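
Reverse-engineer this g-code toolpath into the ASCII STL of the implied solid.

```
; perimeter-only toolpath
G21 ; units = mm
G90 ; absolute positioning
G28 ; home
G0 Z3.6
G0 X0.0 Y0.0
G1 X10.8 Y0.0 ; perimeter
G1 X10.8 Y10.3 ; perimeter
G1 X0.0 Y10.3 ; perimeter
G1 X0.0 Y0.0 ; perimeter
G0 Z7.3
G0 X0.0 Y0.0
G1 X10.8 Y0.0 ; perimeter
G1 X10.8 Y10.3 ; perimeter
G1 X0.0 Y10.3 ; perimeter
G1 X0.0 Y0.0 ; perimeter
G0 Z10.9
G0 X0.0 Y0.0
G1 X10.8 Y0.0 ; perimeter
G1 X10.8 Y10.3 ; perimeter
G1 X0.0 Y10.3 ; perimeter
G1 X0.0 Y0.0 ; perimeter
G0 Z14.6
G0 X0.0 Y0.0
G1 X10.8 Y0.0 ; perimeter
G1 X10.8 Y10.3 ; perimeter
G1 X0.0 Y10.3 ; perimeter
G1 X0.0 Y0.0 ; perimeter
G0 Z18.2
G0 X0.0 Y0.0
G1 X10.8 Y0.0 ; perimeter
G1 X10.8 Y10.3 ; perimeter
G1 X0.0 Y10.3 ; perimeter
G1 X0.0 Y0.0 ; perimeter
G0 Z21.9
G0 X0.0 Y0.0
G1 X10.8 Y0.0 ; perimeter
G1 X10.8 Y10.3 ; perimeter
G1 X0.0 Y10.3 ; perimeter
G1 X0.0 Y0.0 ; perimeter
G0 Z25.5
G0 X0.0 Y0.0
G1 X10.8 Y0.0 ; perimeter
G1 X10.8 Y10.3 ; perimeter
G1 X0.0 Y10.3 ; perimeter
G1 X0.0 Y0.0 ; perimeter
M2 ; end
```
solid part
  facet normal 0.0000 0.0000 -1.0000
    outer loop
      vertex 10.8 10.3 0.0
      vertex 10.8 0.0 0.0
      vertex 0.0 0.0 0.0
    endloop
  endfacet
  facet normal 0.0000 0.0000 -1.0000
    outer loop
      vertex 0.0 10.3 0.0
      vertex 10.8 10.3 0.0
      vertex 0.0 0.0 0.0
    endloop
  endfacet
  facet normal 0.0000 0.0000 1.0000
    outer loop
      vertex 0.0 0.0 25.5
      vertex 10.8 0.0 25.5
      vertex 10.8 10.3 25.5
    endloop
  endfacet
  facet normal 0.0000 0.0000 1.0000
    outer loop
      vertex 0.0 0.0 25.5
      vertex 10.8 10.3 25.5
      vertex 0.0 10.3 25.5
    endloop
  endfacet
  facet normal 0.0000 -1.0000 0.0000
    outer loop
      vertex 0.0 0.0 0.0
      vertex 10.8 0.0 0.0
      vertex 10.8 0.0 25.5
    endloop
  endfacet
  facet normal 0.0000 -1.0000 0.0000
    outer loop
      vertex 0.0 0.0 0.0
      vertex 10.8 0.0 25.5
      vertex 0.0 0.0 25.5
    endloop
  endfacet
  facet normal 0.0000 1.0000 0.0000
    outer loop
      vertex 10.8 10.3 25.5
      vertex 10.8 10.3 0.0
      vertex 0.0 10.3 0.0
    endloop
  endfacet
  facet normal 0.0000 1.0000 0.0000
    outer loop
      vertex 0.0 10.3 25.5
      vertex 10.8 10.3 25.5
      vertex 0.0 10.3 0.0
    endloop
  endfacet
  facet normal -1.0000 0.0000 0.0000
    outer loop
      vertex 0.0 10.3 25.5
      vertex 0.0 10.3 0.0
      vertex 0.0 0.0 0.0
    endloop
  endfacet
  facet normal -1.0000 0.0000 0.0000
    outer loop
      vertex 0.0 0.0 25.5
      vertex 0.0 10.3 25.5
      vertex 0.0 0.0 0.0
    endloop
  endfacet
  facet normal 1.0000 0.0000 0.0000
    outer loop
      vertex 10.8 0.0 0.0
      vertex 10.8 10.3 0.0
      vertex 10.8 10.3 25.5
    endloop
  endfacet
  facet normal 1.0000 0.0000 0.0000
    outer loop
      vertex 10.8 0.0 0.0
      vertex 10.8 10.3 25.5
      vertex 10.8 0.0 25.5
    endloop
  endfacet
endsolid part

The G0 Z moves step by Δz≈3.6 mm. Every layer's G1 loop is the same polygon, so the solid is a straight extrusion of it from z=0 to z≈25.5. Closing with flat bottom and top caps and triangulating gives 12 facets — a rectangular box, roughly 10.8 × 10.3 mm footprint and 25.5 mm tall.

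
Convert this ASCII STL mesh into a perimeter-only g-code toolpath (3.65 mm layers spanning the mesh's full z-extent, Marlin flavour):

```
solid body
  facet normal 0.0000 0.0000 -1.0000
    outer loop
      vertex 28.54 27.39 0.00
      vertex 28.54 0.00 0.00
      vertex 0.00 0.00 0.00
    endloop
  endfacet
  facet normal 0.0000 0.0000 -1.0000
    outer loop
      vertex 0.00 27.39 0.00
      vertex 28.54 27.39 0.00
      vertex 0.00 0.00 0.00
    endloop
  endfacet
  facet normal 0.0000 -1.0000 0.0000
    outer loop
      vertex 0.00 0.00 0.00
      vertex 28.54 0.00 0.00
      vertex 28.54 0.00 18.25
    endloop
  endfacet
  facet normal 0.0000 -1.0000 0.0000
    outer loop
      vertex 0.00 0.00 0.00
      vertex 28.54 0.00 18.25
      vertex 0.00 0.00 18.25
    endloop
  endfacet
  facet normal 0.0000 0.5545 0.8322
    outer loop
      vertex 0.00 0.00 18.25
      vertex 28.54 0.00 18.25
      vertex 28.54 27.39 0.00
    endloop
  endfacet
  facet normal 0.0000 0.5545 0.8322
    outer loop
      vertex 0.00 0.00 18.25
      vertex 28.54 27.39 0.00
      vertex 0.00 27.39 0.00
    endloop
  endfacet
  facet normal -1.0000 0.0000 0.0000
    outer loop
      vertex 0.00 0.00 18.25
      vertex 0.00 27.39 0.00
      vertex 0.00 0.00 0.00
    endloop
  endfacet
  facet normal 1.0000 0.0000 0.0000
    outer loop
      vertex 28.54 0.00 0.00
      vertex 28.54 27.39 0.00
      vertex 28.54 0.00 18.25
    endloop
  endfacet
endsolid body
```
; perimeter-only toolpath
G21 ; units = mm
G90 ; absolute positioning
G28 ; home
; layer 1
G0 Z3.65
G0 X0.00 Y0.00
G1 X28.54 Y0.00
G1 X28.54 Y21.91
G1 X0.00 Y21.91
G1 X0.00 Y0.00
; layer 2
G0 Z7.30
G0 X0.00 Y0.00
G1 X28.54 Y0.00
G1 X28.54 Y16.43
G1 X0.00 Y16.43
G1 X0.00 Y0.00
; layer 3
G0 Z10.95
G0 X0.00 Y0.00
G1 X28.54 Y0.00
G1 X28.54 Y10.96
G1 X0.00 Y10.96
G1 X0.00 Y0.00
; layer 4
G0 Z14.60
G0 X0.00 Y0.00
G1 X28.54 Y0.00
G1 X28.54 Y5.48
G1 X0.00 Y5.48
G1 X0.00 Y0.00
M2 ; end

The solid is a wedge (ramp): 28.5 × 27.4 mm base, rising to 18.2 mm along the y=0 edge and sloping linearly to z=0 at y=27.4. Slicing at Δz = 3.65 mm — 5 equal slices spanning the solid's height, so layer i sits at z = i·h/5 — gives 4 non-empty perimeters. Each is a 4-segment closed polygon; G0 lifts to the layer z and rapids to the start vertex, then G1 traces the edges. The cross-section shrinks linearly with z (the slice at the apex is degenerate and omitted).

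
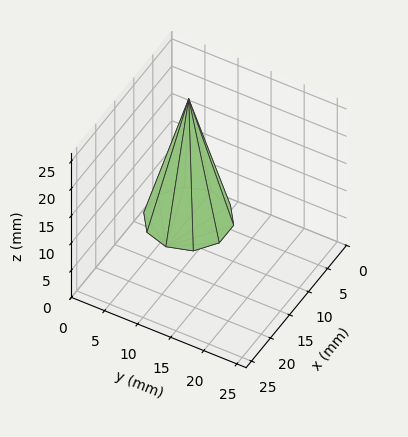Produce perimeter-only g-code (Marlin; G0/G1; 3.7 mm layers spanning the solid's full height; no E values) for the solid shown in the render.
Reading the render: the shape is a regular 10-sided pyramid, base circumscribed radius ≈ 6 mm, apex at z ≈ 22 mm (dimensions read to the nearest mm from the axis ticks). For the g-code, the solid's height is divided into equal slices at the stated Δz and each level perimeter traced with G1 moves after a G0 lift.

; perimeter-only toolpath
G21 ; units = mm
G90 ; absolute positioning
G28 ; home
; layer 1
G0 Z3.7
G0 X11.0 Y6.0
G1 X10.1 Y8.9
G1 X7.6 Y10.8
G1 X4.4 Y10.8
G1 X1.9 Y8.9
G1 X1.0 Y6.0
G1 X1.9 Y3.1
G1 X4.4 Y1.2
G1 X7.6 Y1.2
G1 X10.1 Y3.1
G1 X11.0 Y6.0
; layer 2
G0 Z7.3
G0 X10.0 Y6.0
G1 X9.3 Y8.3
G1 X7.3 Y9.8
G1 X4.7 Y9.8
G1 X2.7 Y8.3
G1 X2.0 Y6.0
G1 X2.7 Y3.7
G1 X4.7 Y2.2
G1 X7.3 Y2.2
G1 X9.3 Y3.7
G1 X10.0 Y6.0
; layer 3
G0 Z11.0
G0 X9.0 Y6.0
G1 X8.4 Y7.8
G1 X7.0 Y8.8
G1 X5.0 Y8.8
G1 X3.5 Y7.8
G1 X3.0 Y6.0
G1 X3.5 Y4.2
G1 X5.0 Y3.1
G1 X7.0 Y3.1
G1 X8.4 Y4.2
G1 X9.0 Y6.0
; layer 4
G0 Z14.7
G0 X8.0 Y6.0
G1 X7.6 Y7.2
G1 X6.6 Y7.9
G1 X5.4 Y7.9
G1 X4.4 Y7.2
G1 X4.0 Y6.0
G1 X4.4 Y4.8
G1 X5.4 Y4.1
G1 X6.6 Y4.1
G1 X7.6 Y4.8
G1 X8.0 Y6.0
; layer 5
G0 Z18.3
G0 X7.0 Y6.0
G1 X6.8 Y6.6
G1 X6.3 Y7.0
G1 X5.7 Y7.0
G1 X5.2 Y6.6
G1 X5.0 Y6.0
G1 X5.2 Y5.4
G1 X5.7 Y5.0
G1 X6.3 Y5.0
G1 X6.8 Y5.4
G1 X7.0 Y6.0
M2 ; end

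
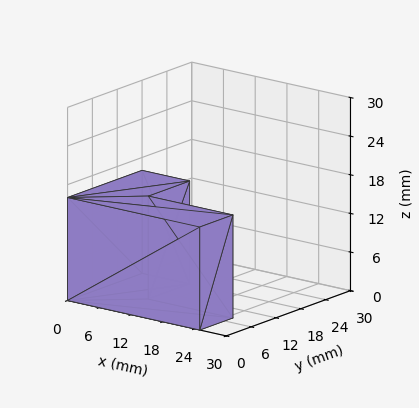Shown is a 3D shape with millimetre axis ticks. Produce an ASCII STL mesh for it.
Reading the render: the shape is an L-shaped prism: outer 25 × 18 mm, arm thicknesses ≈ 8 mm (horizontal) and 9 mm (vertical), extruded 16 mm in z (dimensions read to the nearest mm from the axis ticks). For the STL, each face is triangulated and given an outward normal.

solid part
  facet normal 0.0000 0.0000 -1.0000
    outer loop
      vertex 25.00 8.00 0.00
      vertex 25.00 0.00 0.00
      vertex 0.00 0.00 0.00
    endloop
  endfacet
  facet normal 0.0000 0.0000 -1.0000
    outer loop
      vertex 9.00 8.00 0.00
      vertex 25.00 8.00 0.00
      vertex 0.00 0.00 0.00
    endloop
  endfacet
  facet normal 0.0000 0.0000 -1.0000
    outer loop
      vertex 9.00 18.00 0.00
      vertex 9.00 8.00 0.00
      vertex 0.00 0.00 0.00
    endloop
  endfacet
  facet normal 0.0000 0.0000 -1.0000
    outer loop
      vertex 0.00 18.00 0.00
      vertex 9.00 18.00 0.00
      vertex 0.00 0.00 0.00
    endloop
  endfacet
  facet normal 0.0000 0.0000 1.0000
    outer loop
      vertex 0.00 0.00 16.00
      vertex 25.00 0.00 16.00
      vertex 25.00 8.00 16.00
    endloop
  endfacet
  facet normal 0.0000 0.0000 1.0000
    outer loop
      vertex 0.00 0.00 16.00
      vertex 25.00 8.00 16.00
      vertex 9.00 8.00 16.00
    endloop
  endfacet
  facet normal 0.0000 0.0000 1.0000
    outer loop
      vertex 0.00 0.00 16.00
      vertex 9.00 8.00 16.00
      vertex 9.00 18.00 16.00
    endloop
  endfacet
  facet normal 0.0000 0.0000 1.0000
    outer loop
      vertex 0.00 0.00 16.00
      vertex 9.00 18.00 16.00
      vertex 0.00 18.00 16.00
    endloop
  endfacet
  facet normal 0.0000 -1.0000 0.0000
    outer loop
      vertex 0.00 0.00 0.00
      vertex 25.00 0.00 0.00
      vertex 25.00 0.00 16.00
    endloop
  endfacet
  facet normal 0.0000 -1.0000 0.0000
    outer loop
      vertex 0.00 0.00 0.00
      vertex 25.00 0.00 16.00
      vertex 0.00 0.00 16.00
    endloop
  endfacet
  facet normal 1.0000 0.0000 0.0000
    outer loop
      vertex 25.00 0.00 0.00
      vertex 25.00 8.00 0.00
      vertex 25.00 8.00 16.00
    endloop
  endfacet
  facet normal 1.0000 0.0000 0.0000
    outer loop
      vertex 25.00 0.00 0.00
      vertex 25.00 8.00 16.00
      vertex 25.00 0.00 16.00
    endloop
  endfacet
  facet normal 0.0000 1.0000 0.0000
    outer loop
      vertex 25.00 8.00 0.00
      vertex 9.00 8.00 0.00
      vertex 9.00 8.00 16.00
    endloop
  endfacet
  facet normal 0.0000 1.0000 0.0000
    outer loop
      vertex 25.00 8.00 0.00
      vertex 9.00 8.00 16.00
      vertex 25.00 8.00 16.00
    endloop
  endfacet
  facet normal 1.0000 0.0000 0.0000
    outer loop
      vertex 9.00 8.00 0.00
      vertex 9.00 18.00 0.00
      vertex 9.00 18.00 16.00
    endloop
  endfacet
  facet normal 1.0000 0.0000 0.0000
    outer loop
      vertex 9.00 8.00 0.00
      vertex 9.00 18.00 16.00
      vertex 9.00 8.00 16.00
    endloop
  endfacet
  facet normal 0.0000 1.0000 0.0000
    outer loop
      vertex 9.00 18.00 0.00
      vertex 0.00 18.00 0.00
      vertex 0.00 18.00 16.00
    endloop
  endfacet
  facet normal 0.0000 1.0000 0.0000
    outer loop
      vertex 9.00 18.00 0.00
      vertex 0.00 18.00 16.00
      vertex 9.00 18.00 16.00
    endloop
  endfacet
  facet normal -1.0000 0.0000 0.0000
    outer loop
      vertex 0.00 18.00 0.00
      vertex 0.00 0.00 0.00
      vertex 0.00 0.00 16.00
    endloop
  endfacet
  facet normal -1.0000 0.0000 0.0000
    outer loop
      vertex 0.00 18.00 0.00
      vertex 0.00 0.00 16.00
      vertex 0.00 18.00 16.00
    endloop
  endfacet
endsolid part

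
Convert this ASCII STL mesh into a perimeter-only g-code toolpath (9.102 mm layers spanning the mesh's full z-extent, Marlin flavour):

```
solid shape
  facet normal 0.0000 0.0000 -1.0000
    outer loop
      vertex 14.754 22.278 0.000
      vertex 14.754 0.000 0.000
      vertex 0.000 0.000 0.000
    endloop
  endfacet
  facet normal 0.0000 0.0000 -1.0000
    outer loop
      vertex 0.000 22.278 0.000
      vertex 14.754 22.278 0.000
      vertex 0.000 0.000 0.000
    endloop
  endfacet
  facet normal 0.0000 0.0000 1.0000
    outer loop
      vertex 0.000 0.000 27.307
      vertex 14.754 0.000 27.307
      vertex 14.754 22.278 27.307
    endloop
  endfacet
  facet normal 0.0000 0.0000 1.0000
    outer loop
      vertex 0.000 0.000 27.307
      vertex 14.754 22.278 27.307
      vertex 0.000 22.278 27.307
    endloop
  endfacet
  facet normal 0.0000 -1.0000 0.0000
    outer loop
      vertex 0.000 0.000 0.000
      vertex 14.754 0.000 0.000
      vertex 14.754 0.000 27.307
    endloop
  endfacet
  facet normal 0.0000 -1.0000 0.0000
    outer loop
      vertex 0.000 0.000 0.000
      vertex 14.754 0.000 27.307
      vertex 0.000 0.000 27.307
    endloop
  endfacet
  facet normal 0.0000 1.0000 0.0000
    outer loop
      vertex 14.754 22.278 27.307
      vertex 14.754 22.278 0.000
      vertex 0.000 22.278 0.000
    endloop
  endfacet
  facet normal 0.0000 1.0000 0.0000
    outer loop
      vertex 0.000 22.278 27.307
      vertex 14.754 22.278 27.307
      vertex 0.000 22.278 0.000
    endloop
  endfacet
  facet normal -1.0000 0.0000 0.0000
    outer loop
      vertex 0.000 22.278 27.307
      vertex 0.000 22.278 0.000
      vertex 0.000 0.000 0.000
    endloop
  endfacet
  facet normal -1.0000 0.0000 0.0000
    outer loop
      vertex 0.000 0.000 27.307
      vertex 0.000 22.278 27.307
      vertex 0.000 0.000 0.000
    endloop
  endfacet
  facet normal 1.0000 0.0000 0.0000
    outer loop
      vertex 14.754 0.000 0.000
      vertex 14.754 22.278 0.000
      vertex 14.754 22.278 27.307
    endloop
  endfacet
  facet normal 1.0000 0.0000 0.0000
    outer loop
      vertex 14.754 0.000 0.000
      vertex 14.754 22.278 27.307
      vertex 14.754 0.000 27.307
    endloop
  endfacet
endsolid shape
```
; perimeter-only toolpath
G21 ; units = mm
G90 ; absolute positioning
G28 ; home
; layer 1
G0 Z9.102
G0 X0.000 Y0.000
G1 X14.754 Y0.000
G1 X14.754 Y22.278
G1 X0.000 Y22.278
G1 X0.000 Y0.000
; layer 2
G0 Z18.205
G0 X0.000 Y0.000
G1 X14.754 Y0.000
G1 X14.754 Y22.278
G1 X0.000 Y22.278
G1 X0.000 Y0.000
; layer 3
G0 Z27.307
G0 X0.000 Y0.000
G1 X14.754 Y0.000
G1 X14.754 Y22.278
G1 X0.000 Y22.278
G1 X0.000 Y0.000
M2 ; end

The solid is a rectangular box, roughly 14.8 × 22.3 mm footprint and 27.3 mm tall. Slicing at Δz = 9.102 mm — 3 equal slices spanning the solid's height, so layer i sits at z = i·h/3 — gives 3 non-empty perimeters. Each is a 4-segment closed polygon; G0 lifts to the layer z and rapids to the start vertex, then G1 traces the edges.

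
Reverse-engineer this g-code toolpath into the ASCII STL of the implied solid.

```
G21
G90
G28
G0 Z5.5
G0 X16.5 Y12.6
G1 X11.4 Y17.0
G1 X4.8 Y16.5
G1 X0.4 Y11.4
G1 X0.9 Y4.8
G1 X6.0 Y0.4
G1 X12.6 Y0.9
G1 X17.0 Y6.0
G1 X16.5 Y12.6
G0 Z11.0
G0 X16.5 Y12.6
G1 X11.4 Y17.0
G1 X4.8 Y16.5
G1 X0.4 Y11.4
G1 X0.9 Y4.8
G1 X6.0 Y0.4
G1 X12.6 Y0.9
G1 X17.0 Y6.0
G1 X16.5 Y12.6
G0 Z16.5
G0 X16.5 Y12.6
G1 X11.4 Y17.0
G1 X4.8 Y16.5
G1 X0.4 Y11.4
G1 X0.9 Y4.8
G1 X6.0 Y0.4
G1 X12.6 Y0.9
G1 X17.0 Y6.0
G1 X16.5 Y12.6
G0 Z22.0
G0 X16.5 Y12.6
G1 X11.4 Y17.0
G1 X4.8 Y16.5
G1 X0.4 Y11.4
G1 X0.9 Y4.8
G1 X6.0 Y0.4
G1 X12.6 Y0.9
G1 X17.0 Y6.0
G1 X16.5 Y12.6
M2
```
solid part
  facet normal 0.0000 0.0000 -1.0000
    outer loop
      vertex 4.8 16.5 0.0
      vertex 11.4 17.0 0.0
      vertex 16.5 12.6 0.0
    endloop
  endfacet
  facet normal 0.0000 0.0000 -1.0000
    outer loop
      vertex 0.4 11.4 0.0
      vertex 4.8 16.5 0.0
      vertex 16.5 12.6 0.0
    endloop
  endfacet
  facet normal 0.0000 0.0000 -1.0000
    outer loop
      vertex 0.9 4.8 0.0
      vertex 0.4 11.4 0.0
      vertex 16.5 12.6 0.0
    endloop
  endfacet
  facet normal 0.0000 0.0000 -1.0000
    outer loop
      vertex 6.0 0.4 0.0
      vertex 0.9 4.8 0.0
      vertex 16.5 12.6 0.0
    endloop
  endfacet
  facet normal 0.0000 0.0000 -1.0000
    outer loop
      vertex 12.6 0.9 0.0
      vertex 6.0 0.4 0.0
      vertex 16.5 12.6 0.0
    endloop
  endfacet
  facet normal 0.0000 0.0000 -1.0000
    outer loop
      vertex 17.0 6.0 0.0
      vertex 12.6 0.9 0.0
      vertex 16.5 12.6 0.0
    endloop
  endfacet
  facet normal 0.0000 0.0000 1.0000
    outer loop
      vertex 16.5 12.6 22.0
      vertex 11.4 17.0 22.0
      vertex 4.8 16.5 22.0
    endloop
  endfacet
  facet normal 0.0000 0.0000 1.0000
    outer loop
      vertex 16.5 12.6 22.0
      vertex 4.8 16.5 22.0
      vertex 0.4 11.4 22.0
    endloop
  endfacet
  facet normal 0.0000 0.0000 1.0000
    outer loop
      vertex 16.5 12.6 22.0
      vertex 0.4 11.4 22.0
      vertex 0.9 4.8 22.0
    endloop
  endfacet
  facet normal 0.0000 0.0000 1.0000
    outer loop
      vertex 16.5 12.6 22.0
      vertex 0.9 4.8 22.0
      vertex 6.0 0.4 22.0
    endloop
  endfacet
  facet normal 0.0000 0.0000 1.0000
    outer loop
      vertex 16.5 12.6 22.0
      vertex 6.0 0.4 22.0
      vertex 12.6 0.9 22.0
    endloop
  endfacet
  facet normal 0.0000 0.0000 1.0000
    outer loop
      vertex 16.5 12.6 22.0
      vertex 12.6 0.9 22.0
      vertex 17.0 6.0 22.0
    endloop
  endfacet
  facet normal 0.6532 0.7572 0.0000
    outer loop
      vertex 16.5 12.6 0.0
      vertex 11.4 17.0 0.0
      vertex 11.4 17.0 22.0
    endloop
  endfacet
  facet normal 0.6532 0.7572 0.0000
    outer loop
      vertex 16.5 12.6 0.0
      vertex 11.4 17.0 22.0
      vertex 16.5 12.6 22.0
    endloop
  endfacet
  facet normal -0.0755 0.9971 0.0000
    outer loop
      vertex 11.4 17.0 0.0
      vertex 4.8 16.5 0.0
      vertex 4.8 16.5 22.0
    endloop
  endfacet
  facet normal -0.0755 0.9971 0.0000
    outer loop
      vertex 11.4 17.0 0.0
      vertex 4.8 16.5 22.0
      vertex 11.4 17.0 22.0
    endloop
  endfacet
  facet normal -0.7572 0.6532 0.0000
    outer loop
      vertex 4.8 16.5 0.0
      vertex 0.4 11.4 0.0
      vertex 0.4 11.4 22.0
    endloop
  endfacet
  facet normal -0.7572 0.6532 0.0000
    outer loop
      vertex 4.8 16.5 0.0
      vertex 0.4 11.4 22.0
      vertex 4.8 16.5 22.0
    endloop
  endfacet
  facet normal -0.9971 -0.0755 0.0000
    outer loop
      vertex 0.4 11.4 0.0
      vertex 0.9 4.8 0.0
      vertex 0.9 4.8 22.0
    endloop
  endfacet
  facet normal -0.9971 -0.0755 0.0000
    outer loop
      vertex 0.4 11.4 0.0
      vertex 0.9 4.8 22.0
      vertex 0.4 11.4 22.0
    endloop
  endfacet
  facet normal -0.6532 -0.7572 0.0000
    outer loop
      vertex 0.9 4.8 0.0
      vertex 6.0 0.4 0.0
      vertex 6.0 0.4 22.0
    endloop
  endfacet
  facet normal -0.6532 -0.7572 0.0000
    outer loop
      vertex 0.9 4.8 0.0
      vertex 6.0 0.4 22.0
      vertex 0.9 4.8 22.0
    endloop
  endfacet
  facet normal 0.0755 -0.9971 0.0000
    outer loop
      vertex 6.0 0.4 0.0
      vertex 12.6 0.9 0.0
      vertex 12.6 0.9 22.0
    endloop
  endfacet
  facet normal 0.0755 -0.9971 0.0000
    outer loop
      vertex 6.0 0.4 0.0
      vertex 12.6 0.9 22.0
      vertex 6.0 0.4 22.0
    endloop
  endfacet
  facet normal 0.7572 -0.6532 0.0000
    outer loop
      vertex 12.6 0.9 0.0
      vertex 17.0 6.0 0.0
      vertex 17.0 6.0 22.0
    endloop
  endfacet
  facet normal 0.7572 -0.6532 0.0000
    outer loop
      vertex 12.6 0.9 0.0
      vertex 17.0 6.0 22.0
      vertex 12.6 0.9 22.0
    endloop
  endfacet
  facet normal 0.9971 0.0755 0.0000
    outer loop
      vertex 17.0 6.0 0.0
      vertex 16.5 12.6 0.0
      vertex 16.5 12.6 22.0
    endloop
  endfacet
  facet normal 0.9971 0.0755 0.0000
    outer loop
      vertex 17.0 6.0 0.0
      vertex 16.5 12.6 22.0
      vertex 17.0 6.0 22.0
    endloop
  endfacet
endsolid part

The G0 Z moves step by Δz≈5.5 mm. Every layer's G1 loop is the same polygon, so the solid is a straight extrusion of it from z=0 to z≈22. Closing with flat bottom and top caps and triangulating gives 28 facets — a regular 8-sided prism (a cylinder approximated with 8 flat sides), circumscribed radius ≈ 8.7 mm, height ≈ 22 mm.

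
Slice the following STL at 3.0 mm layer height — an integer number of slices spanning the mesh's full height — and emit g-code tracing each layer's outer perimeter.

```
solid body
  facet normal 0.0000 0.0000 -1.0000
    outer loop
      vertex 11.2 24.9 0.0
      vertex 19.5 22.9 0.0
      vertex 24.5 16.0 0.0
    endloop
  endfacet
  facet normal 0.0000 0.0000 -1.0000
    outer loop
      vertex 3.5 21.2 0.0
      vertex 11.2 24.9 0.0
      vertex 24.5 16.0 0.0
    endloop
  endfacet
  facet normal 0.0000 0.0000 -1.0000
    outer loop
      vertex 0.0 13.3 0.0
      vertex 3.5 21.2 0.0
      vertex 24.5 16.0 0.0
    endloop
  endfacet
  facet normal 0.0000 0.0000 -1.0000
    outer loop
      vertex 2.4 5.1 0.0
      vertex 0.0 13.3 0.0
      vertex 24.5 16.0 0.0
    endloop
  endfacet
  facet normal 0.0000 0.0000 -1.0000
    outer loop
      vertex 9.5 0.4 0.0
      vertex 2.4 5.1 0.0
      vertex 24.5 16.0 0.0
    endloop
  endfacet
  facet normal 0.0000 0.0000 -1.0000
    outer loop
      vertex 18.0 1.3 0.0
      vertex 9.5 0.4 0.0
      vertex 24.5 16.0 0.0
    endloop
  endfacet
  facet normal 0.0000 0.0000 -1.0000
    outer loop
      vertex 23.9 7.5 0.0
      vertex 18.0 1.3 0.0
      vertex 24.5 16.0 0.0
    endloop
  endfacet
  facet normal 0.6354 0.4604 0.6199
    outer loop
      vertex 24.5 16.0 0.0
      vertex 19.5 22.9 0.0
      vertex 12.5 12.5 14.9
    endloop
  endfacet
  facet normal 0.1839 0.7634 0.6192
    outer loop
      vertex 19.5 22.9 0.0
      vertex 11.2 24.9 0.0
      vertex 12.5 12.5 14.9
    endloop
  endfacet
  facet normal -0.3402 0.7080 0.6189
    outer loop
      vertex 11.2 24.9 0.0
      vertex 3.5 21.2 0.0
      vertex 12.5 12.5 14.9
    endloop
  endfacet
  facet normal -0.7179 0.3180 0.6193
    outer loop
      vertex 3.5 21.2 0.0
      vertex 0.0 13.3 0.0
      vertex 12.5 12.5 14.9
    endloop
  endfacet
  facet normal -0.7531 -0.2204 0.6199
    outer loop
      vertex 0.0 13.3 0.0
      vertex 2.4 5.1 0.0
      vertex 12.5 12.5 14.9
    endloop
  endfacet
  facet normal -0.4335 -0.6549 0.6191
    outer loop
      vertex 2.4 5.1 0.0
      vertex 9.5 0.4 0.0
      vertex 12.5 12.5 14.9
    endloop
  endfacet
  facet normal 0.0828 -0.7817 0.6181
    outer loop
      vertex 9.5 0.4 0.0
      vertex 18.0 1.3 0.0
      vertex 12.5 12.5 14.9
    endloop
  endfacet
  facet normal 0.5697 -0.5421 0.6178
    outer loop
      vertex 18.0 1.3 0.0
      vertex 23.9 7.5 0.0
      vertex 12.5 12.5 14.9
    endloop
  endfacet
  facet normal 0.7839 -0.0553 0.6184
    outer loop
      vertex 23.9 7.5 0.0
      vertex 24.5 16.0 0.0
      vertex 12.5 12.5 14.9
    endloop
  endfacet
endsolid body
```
; perimeter-only toolpath
G21 ; units = mm
G90 ; absolute positioning
G28 ; home
; layer 1
G0 Z3.0
G0 X22.1 Y15.3
G1 X18.1 Y20.8
G1 X11.5 Y22.4
G1 X5.3 Y19.5
G1 X2.5 Y13.1
G1 X4.4 Y6.6
G1 X10.1 Y2.8
G1 X16.9 Y3.5
G1 X21.6 Y8.5
G1 X22.1 Y15.3
; layer 2
G0 Z6.0
G0 X19.7 Y14.6
G1 X16.7 Y18.7
G1 X11.7 Y19.9
G1 X7.1 Y17.7
G1 X5.0 Y13.0
G1 X6.4 Y8.1
G1 X10.7 Y5.2
G1 X15.8 Y5.8
G1 X19.3 Y9.5
G1 X19.7 Y14.6
; layer 3
G0 Z8.9
G0 X17.3 Y13.9
G1 X15.3 Y16.7
G1 X12.0 Y17.5
G1 X8.9 Y16.0
G1 X7.5 Y12.8
G1 X8.5 Y9.5
G1 X11.3 Y7.7
G1 X14.7 Y8.0
G1 X17.1 Y10.5
G1 X17.3 Y13.9
; layer 4
G0 Z11.9
G0 X14.9 Y13.2
G1 X13.9 Y14.6
G1 X12.2 Y15.0
G1 X10.7 Y14.2
G1 X10.0 Y12.7
G1 X10.5 Y11.0
G1 X11.9 Y10.1
G1 X13.6 Y10.3
G1 X14.8 Y11.5
G1 X14.9 Y13.2
M2 ; end

The solid is a regular 9-sided pyramid, base circumscribed radius ≈ 12.5 mm, apex at z ≈ 14.9 mm. Slicing at Δz = 3.0 mm — 5 equal slices spanning the solid's height, so layer i sits at z = i·h/5 — gives 4 non-empty perimeters. Each is a 9-segment closed polygon; G0 lifts to the layer z and rapids to the start vertex, then G1 traces the edges. The cross-section shrinks linearly with z (the slice at the apex is degenerate and omitted).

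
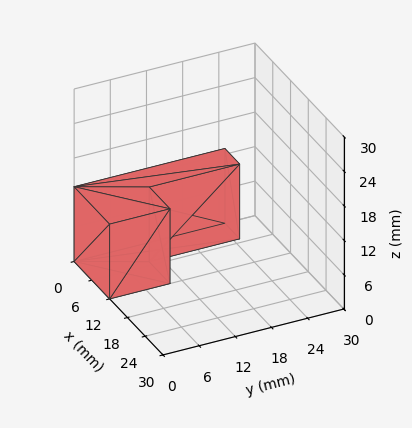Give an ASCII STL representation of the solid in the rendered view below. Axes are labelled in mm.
Reading the render: the shape is an L-shaped prism: outer 12 × 25 mm, arm thicknesses ≈ 10 mm (horizontal) and 5 mm (vertical), extruded 13 mm in z (dimensions read to the nearest mm from the axis ticks). For the STL, each face is triangulated and given an outward normal.

solid part
  facet normal 0.0000 0.0000 -1.0000
    outer loop
      vertex 12.00 10.00 0.00
      vertex 12.00 0.00 0.00
      vertex 0.00 0.00 0.00
    endloop
  endfacet
  facet normal 0.0000 0.0000 -1.0000
    outer loop
      vertex 5.00 10.00 0.00
      vertex 12.00 10.00 0.00
      vertex 0.00 0.00 0.00
    endloop
  endfacet
  facet normal 0.0000 0.0000 -1.0000
    outer loop
      vertex 5.00 25.00 0.00
      vertex 5.00 10.00 0.00
      vertex 0.00 0.00 0.00
    endloop
  endfacet
  facet normal 0.0000 0.0000 -1.0000
    outer loop
      vertex 0.00 25.00 0.00
      vertex 5.00 25.00 0.00
      vertex 0.00 0.00 0.00
    endloop
  endfacet
  facet normal 0.0000 0.0000 1.0000
    outer loop
      vertex 0.00 0.00 13.00
      vertex 12.00 0.00 13.00
      vertex 12.00 10.00 13.00
    endloop
  endfacet
  facet normal 0.0000 0.0000 1.0000
    outer loop
      vertex 0.00 0.00 13.00
      vertex 12.00 10.00 13.00
      vertex 5.00 10.00 13.00
    endloop
  endfacet
  facet normal 0.0000 0.0000 1.0000
    outer loop
      vertex 0.00 0.00 13.00
      vertex 5.00 10.00 13.00
      vertex 5.00 25.00 13.00
    endloop
  endfacet
  facet normal 0.0000 0.0000 1.0000
    outer loop
      vertex 0.00 0.00 13.00
      vertex 5.00 25.00 13.00
      vertex 0.00 25.00 13.00
    endloop
  endfacet
  facet normal 0.0000 -1.0000 0.0000
    outer loop
      vertex 0.00 0.00 0.00
      vertex 12.00 0.00 0.00
      vertex 12.00 0.00 13.00
    endloop
  endfacet
  facet normal 0.0000 -1.0000 0.0000
    outer loop
      vertex 0.00 0.00 0.00
      vertex 12.00 0.00 13.00
      vertex 0.00 0.00 13.00
    endloop
  endfacet
  facet normal 1.0000 0.0000 0.0000
    outer loop
      vertex 12.00 0.00 0.00
      vertex 12.00 10.00 0.00
      vertex 12.00 10.00 13.00
    endloop
  endfacet
  facet normal 1.0000 0.0000 0.0000
    outer loop
      vertex 12.00 0.00 0.00
      vertex 12.00 10.00 13.00
      vertex 12.00 0.00 13.00
    endloop
  endfacet
  facet normal 0.0000 1.0000 0.0000
    outer loop
      vertex 12.00 10.00 0.00
      vertex 5.00 10.00 0.00
      vertex 5.00 10.00 13.00
    endloop
  endfacet
  facet normal 0.0000 1.0000 0.0000
    outer loop
      vertex 12.00 10.00 0.00
      vertex 5.00 10.00 13.00
      vertex 12.00 10.00 13.00
    endloop
  endfacet
  facet normal 1.0000 0.0000 0.0000
    outer loop
      vertex 5.00 10.00 0.00
      vertex 5.00 25.00 0.00
      vertex 5.00 25.00 13.00
    endloop
  endfacet
  facet normal 1.0000 0.0000 0.0000
    outer loop
      vertex 5.00 10.00 0.00
      vertex 5.00 25.00 13.00
      vertex 5.00 10.00 13.00
    endloop
  endfacet
  facet normal 0.0000 1.0000 0.0000
    outer loop
      vertex 5.00 25.00 0.00
      vertex 0.00 25.00 0.00
      vertex 0.00 25.00 13.00
    endloop
  endfacet
  facet normal 0.0000 1.0000 0.0000
    outer loop
      vertex 5.00 25.00 0.00
      vertex 0.00 25.00 13.00
      vertex 5.00 25.00 13.00
    endloop
  endfacet
  facet normal -1.0000 0.0000 0.0000
    outer loop
      vertex 0.00 25.00 0.00
      vertex 0.00 0.00 0.00
      vertex 0.00 0.00 13.00
    endloop
  endfacet
  facet normal -1.0000 0.0000 0.0000
    outer loop
      vertex 0.00 25.00 0.00
      vertex 0.00 0.00 13.00
      vertex 0.00 25.00 13.00
    endloop
  endfacet
endsolid part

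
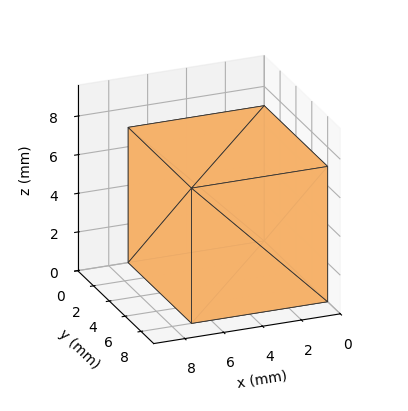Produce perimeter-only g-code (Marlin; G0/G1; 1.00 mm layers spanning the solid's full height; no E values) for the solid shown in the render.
Reading the render: the shape is a rectangular box, roughly 7 × 8 mm footprint and 7 mm tall (dimensions read to the nearest mm from the axis ticks). For the g-code, the solid's height is divided into equal slices at the stated Δz and each level perimeter traced with G1 moves after a G0 lift.

; perimeter-only toolpath
G21 ; units = mm
G90 ; absolute positioning
G28 ; home
; layer 1
G0 Z1.00
G0 X0.00 Y0.00
G1 X7.00 Y0.00
G1 X7.00 Y8.00
G1 X0.00 Y8.00
G1 X0.00 Y0.00
; layer 2
G0 Z2.00
G0 X0.00 Y0.00
G1 X7.00 Y0.00
G1 X7.00 Y8.00
G1 X0.00 Y8.00
G1 X0.00 Y0.00
; layer 3
G0 Z3.00
G0 X0.00 Y0.00
G1 X7.00 Y0.00
G1 X7.00 Y8.00
G1 X0.00 Y8.00
G1 X0.00 Y0.00
; layer 4
G0 Z4.00
G0 X0.00 Y0.00
G1 X7.00 Y0.00
G1 X7.00 Y8.00
G1 X0.00 Y8.00
G1 X0.00 Y0.00
; layer 5
G0 Z5.00
G0 X0.00 Y0.00
G1 X7.00 Y0.00
G1 X7.00 Y8.00
G1 X0.00 Y8.00
G1 X0.00 Y0.00
; layer 6
G0 Z6.00
G0 X0.00 Y0.00
G1 X7.00 Y0.00
G1 X7.00 Y8.00
G1 X0.00 Y8.00
G1 X0.00 Y0.00
; layer 7
G0 Z7.00
G0 X0.00 Y0.00
G1 X7.00 Y0.00
G1 X7.00 Y8.00
G1 X0.00 Y8.00
G1 X0.00 Y0.00
M2 ; end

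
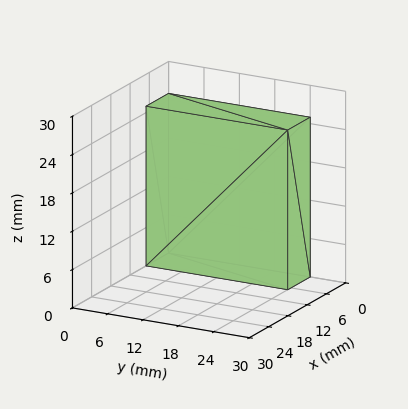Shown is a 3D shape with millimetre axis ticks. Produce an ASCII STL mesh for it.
Reading the render: the shape is a rectangular box, roughly 7 × 24 mm footprint and 25 mm tall (dimensions read to the nearest mm from the axis ticks). For the STL, each face is triangulated and given an outward normal.

solid part
  facet normal 0.0000 0.0000 -1.0000
    outer loop
      vertex 7.000 24.000 0.000
      vertex 7.000 0.000 0.000
      vertex 0.000 0.000 0.000
    endloop
  endfacet
  facet normal 0.0000 0.0000 -1.0000
    outer loop
      vertex 0.000 24.000 0.000
      vertex 7.000 24.000 0.000
      vertex 0.000 0.000 0.000
    endloop
  endfacet
  facet normal 0.0000 0.0000 1.0000
    outer loop
      vertex 0.000 0.000 25.000
      vertex 7.000 0.000 25.000
      vertex 7.000 24.000 25.000
    endloop
  endfacet
  facet normal 0.0000 0.0000 1.0000
    outer loop
      vertex 0.000 0.000 25.000
      vertex 7.000 24.000 25.000
      vertex 0.000 24.000 25.000
    endloop
  endfacet
  facet normal 0.0000 -1.0000 0.0000
    outer loop
      vertex 0.000 0.000 0.000
      vertex 7.000 0.000 0.000
      vertex 7.000 0.000 25.000
    endloop
  endfacet
  facet normal 0.0000 -1.0000 0.0000
    outer loop
      vertex 0.000 0.000 0.000
      vertex 7.000 0.000 25.000
      vertex 0.000 0.000 25.000
    endloop
  endfacet
  facet normal 0.0000 1.0000 0.0000
    outer loop
      vertex 7.000 24.000 25.000
      vertex 7.000 24.000 0.000
      vertex 0.000 24.000 0.000
    endloop
  endfacet
  facet normal 0.0000 1.0000 0.0000
    outer loop
      vertex 0.000 24.000 25.000
      vertex 7.000 24.000 25.000
      vertex 0.000 24.000 0.000
    endloop
  endfacet
  facet normal -1.0000 0.0000 0.0000
    outer loop
      vertex 0.000 24.000 25.000
      vertex 0.000 24.000 0.000
      vertex 0.000 0.000 0.000
    endloop
  endfacet
  facet normal -1.0000 0.0000 0.0000
    outer loop
      vertex 0.000 0.000 25.000
      vertex 0.000 24.000 25.000
      vertex 0.000 0.000 0.000
    endloop
  endfacet
  facet normal 1.0000 0.0000 0.0000
    outer loop
      vertex 7.000 0.000 0.000
      vertex 7.000 24.000 0.000
      vertex 7.000 24.000 25.000
    endloop
  endfacet
  facet normal 1.0000 0.0000 0.0000
    outer loop
      vertex 7.000 0.000 0.000
      vertex 7.000 24.000 25.000
      vertex 7.000 0.000 25.000
    endloop
  endfacet
endsolid part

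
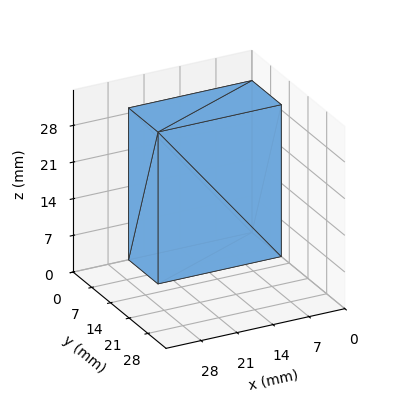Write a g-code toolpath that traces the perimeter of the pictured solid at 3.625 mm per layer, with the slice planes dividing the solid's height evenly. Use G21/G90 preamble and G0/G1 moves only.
Reading the render: the shape is a rectangular box, roughly 24 × 11 mm footprint and 29 mm tall (dimensions read to the nearest mm from the axis ticks). For the g-code, the solid's height is divided into equal slices at the stated Δz and each level perimeter traced with G1 moves after a G0 lift.

; perimeter-only toolpath
G21 ; units = mm
G90 ; absolute positioning
G28 ; home
; layer 1
G0 Z3.625
G0 X0.000 Y0.000
G1 X24.000 Y0.000
G1 X24.000 Y11.000
G1 X0.000 Y11.000
G1 X0.000 Y0.000
; layer 2
G0 Z7.250
G0 X0.000 Y0.000
G1 X24.000 Y0.000
G1 X24.000 Y11.000
G1 X0.000 Y11.000
G1 X0.000 Y0.000
; layer 3
G0 Z10.875
G0 X0.000 Y0.000
G1 X24.000 Y0.000
G1 X24.000 Y11.000
G1 X0.000 Y11.000
G1 X0.000 Y0.000
; layer 4
G0 Z14.500
G0 X0.000 Y0.000
G1 X24.000 Y0.000
G1 X24.000 Y11.000
G1 X0.000 Y11.000
G1 X0.000 Y0.000
; layer 5
G0 Z18.125
G0 X0.000 Y0.000
G1 X24.000 Y0.000
G1 X24.000 Y11.000
G1 X0.000 Y11.000
G1 X0.000 Y0.000
; layer 6
G0 Z21.750
G0 X0.000 Y0.000
G1 X24.000 Y0.000
G1 X24.000 Y11.000
G1 X0.000 Y11.000
G1 X0.000 Y0.000
; layer 7
G0 Z25.375
G0 X0.000 Y0.000
G1 X24.000 Y0.000
G1 X24.000 Y11.000
G1 X0.000 Y11.000
G1 X0.000 Y0.000
; layer 8
G0 Z29.000
G0 X0.000 Y0.000
G1 X24.000 Y0.000
G1 X24.000 Y11.000
G1 X0.000 Y11.000
G1 X0.000 Y0.000
M2 ; end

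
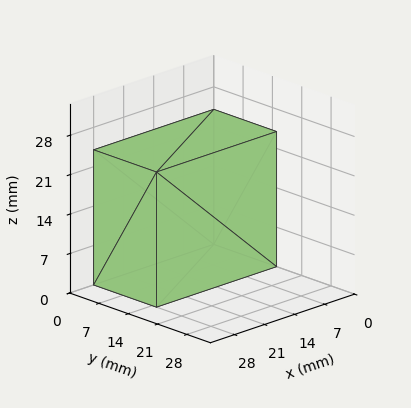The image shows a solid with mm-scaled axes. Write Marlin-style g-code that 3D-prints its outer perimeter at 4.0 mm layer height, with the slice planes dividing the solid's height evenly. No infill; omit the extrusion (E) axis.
Reading the render: the shape is a rectangular box, roughly 28 × 15 mm footprint and 24 mm tall (dimensions read to the nearest mm from the axis ticks). For the g-code, the solid's height is divided into equal slices at the stated Δz and each level perimeter traced with G1 moves after a G0 lift.

; perimeter-only toolpath
G21 ; units = mm
G90 ; absolute positioning
G28 ; home
; layer 1
G0 Z4.0
G0 X0.0 Y0.0
G1 X28.0 Y0.0
G1 X28.0 Y15.0
G1 X0.0 Y15.0
G1 X0.0 Y0.0
; layer 2
G0 Z8.0
G0 X0.0 Y0.0
G1 X28.0 Y0.0
G1 X28.0 Y15.0
G1 X0.0 Y15.0
G1 X0.0 Y0.0
; layer 3
G0 Z12.0
G0 X0.0 Y0.0
G1 X28.0 Y0.0
G1 X28.0 Y15.0
G1 X0.0 Y15.0
G1 X0.0 Y0.0
; layer 4
G0 Z16.0
G0 X0.0 Y0.0
G1 X28.0 Y0.0
G1 X28.0 Y15.0
G1 X0.0 Y15.0
G1 X0.0 Y0.0
; layer 5
G0 Z20.0
G0 X0.0 Y0.0
G1 X28.0 Y0.0
G1 X28.0 Y15.0
G1 X0.0 Y15.0
G1 X0.0 Y0.0
; layer 6
G0 Z24.0
G0 X0.0 Y0.0
G1 X28.0 Y0.0
G1 X28.0 Y15.0
G1 X0.0 Y15.0
G1 X0.0 Y0.0
M2 ; end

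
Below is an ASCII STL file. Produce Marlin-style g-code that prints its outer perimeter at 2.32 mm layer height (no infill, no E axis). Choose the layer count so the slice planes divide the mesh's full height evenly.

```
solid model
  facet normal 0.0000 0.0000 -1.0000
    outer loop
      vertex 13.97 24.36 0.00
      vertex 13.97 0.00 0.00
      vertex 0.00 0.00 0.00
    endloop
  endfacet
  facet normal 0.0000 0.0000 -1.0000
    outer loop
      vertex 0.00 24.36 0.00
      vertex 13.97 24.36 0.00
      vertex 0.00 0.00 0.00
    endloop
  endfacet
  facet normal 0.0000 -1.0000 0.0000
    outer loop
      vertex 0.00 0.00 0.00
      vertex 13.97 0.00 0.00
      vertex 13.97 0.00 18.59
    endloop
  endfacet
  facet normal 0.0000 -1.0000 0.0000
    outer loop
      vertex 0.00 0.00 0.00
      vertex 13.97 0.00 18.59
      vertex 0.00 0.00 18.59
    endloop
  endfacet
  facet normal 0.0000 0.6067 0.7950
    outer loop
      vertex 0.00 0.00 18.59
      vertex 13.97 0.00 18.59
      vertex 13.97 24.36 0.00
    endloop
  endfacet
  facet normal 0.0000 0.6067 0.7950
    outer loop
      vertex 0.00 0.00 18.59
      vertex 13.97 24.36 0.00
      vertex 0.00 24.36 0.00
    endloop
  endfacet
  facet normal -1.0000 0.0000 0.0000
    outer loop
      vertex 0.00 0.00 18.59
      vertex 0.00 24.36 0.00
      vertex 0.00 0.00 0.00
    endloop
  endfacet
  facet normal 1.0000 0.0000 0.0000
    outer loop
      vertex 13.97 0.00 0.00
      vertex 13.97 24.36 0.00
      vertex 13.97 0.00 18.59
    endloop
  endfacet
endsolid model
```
; perimeter-only toolpath
G21 ; units = mm
G90 ; absolute positioning
G28 ; home
; layer 1
G0 Z2.32
G0 X0.00 Y0.00
G1 X13.97 Y0.00
G1 X13.97 Y21.31
G1 X0.00 Y21.31
G1 X0.00 Y0.00
; layer 2
G0 Z4.65
G0 X0.00 Y0.00
G1 X13.97 Y0.00
G1 X13.97 Y18.27
G1 X0.00 Y18.27
G1 X0.00 Y0.00
; layer 3
G0 Z6.97
G0 X0.00 Y0.00
G1 X13.97 Y0.00
G1 X13.97 Y15.22
G1 X0.00 Y15.22
G1 X0.00 Y0.00
; layer 4
G0 Z9.29
G0 X0.00 Y0.00
G1 X13.97 Y0.00
G1 X13.97 Y12.18
G1 X0.00 Y12.18
G1 X0.00 Y0.00
; layer 5
G0 Z11.62
G0 X0.00 Y0.00
G1 X13.97 Y0.00
G1 X13.97 Y9.13
G1 X0.00 Y9.13
G1 X0.00 Y0.00
; layer 6
G0 Z13.94
G0 X0.00 Y0.00
G1 X13.97 Y0.00
G1 X13.97 Y6.09
G1 X0.00 Y6.09
G1 X0.00 Y0.00
; layer 7
G0 Z16.27
G0 X0.00 Y0.00
G1 X13.97 Y0.00
G1 X13.97 Y3.04
G1 X0.00 Y3.04
G1 X0.00 Y0.00
M2 ; end

The solid is a wedge (ramp): 14 × 24.4 mm base, rising to 18.6 mm along the y=0 edge and sloping linearly to z=0 at y=24.4. Slicing at Δz = 2.32 mm — 8 equal slices spanning the solid's height, so layer i sits at z = i·h/8 — gives 7 non-empty perimeters. Each is a 4-segment closed polygon; G0 lifts to the layer z and rapids to the start vertex, then G1 traces the edges. The cross-section shrinks linearly with z (the slice at the apex is degenerate and omitted).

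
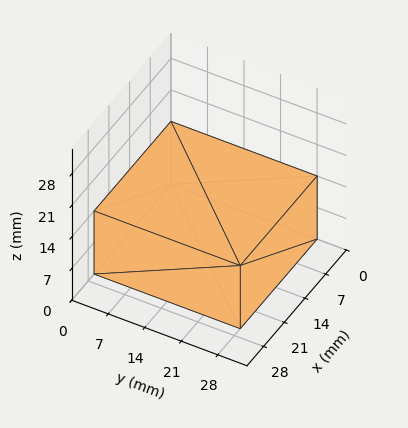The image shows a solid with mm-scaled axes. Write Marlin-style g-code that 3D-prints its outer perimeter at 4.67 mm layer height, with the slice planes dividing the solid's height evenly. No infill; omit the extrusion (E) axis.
Reading the render: the shape is a rectangular box, roughly 26 × 28 mm footprint and 14 mm tall (dimensions read to the nearest mm from the axis ticks). For the g-code, the solid's height is divided into equal slices at the stated Δz and each level perimeter traced with G1 moves after a G0 lift.

; perimeter-only toolpath
G21 ; units = mm
G90 ; absolute positioning
G28 ; home
; layer 1
G0 Z4.67
G0 X0.00 Y0.00
G1 X26.00 Y0.00
G1 X26.00 Y28.00
G1 X0.00 Y28.00
G1 X0.00 Y0.00
; layer 2
G0 Z9.33
G0 X0.00 Y0.00
G1 X26.00 Y0.00
G1 X26.00 Y28.00
G1 X0.00 Y28.00
G1 X0.00 Y0.00
; layer 3
G0 Z14.00
G0 X0.00 Y0.00
G1 X26.00 Y0.00
G1 X26.00 Y28.00
G1 X0.00 Y28.00
G1 X0.00 Y0.00
M2 ; end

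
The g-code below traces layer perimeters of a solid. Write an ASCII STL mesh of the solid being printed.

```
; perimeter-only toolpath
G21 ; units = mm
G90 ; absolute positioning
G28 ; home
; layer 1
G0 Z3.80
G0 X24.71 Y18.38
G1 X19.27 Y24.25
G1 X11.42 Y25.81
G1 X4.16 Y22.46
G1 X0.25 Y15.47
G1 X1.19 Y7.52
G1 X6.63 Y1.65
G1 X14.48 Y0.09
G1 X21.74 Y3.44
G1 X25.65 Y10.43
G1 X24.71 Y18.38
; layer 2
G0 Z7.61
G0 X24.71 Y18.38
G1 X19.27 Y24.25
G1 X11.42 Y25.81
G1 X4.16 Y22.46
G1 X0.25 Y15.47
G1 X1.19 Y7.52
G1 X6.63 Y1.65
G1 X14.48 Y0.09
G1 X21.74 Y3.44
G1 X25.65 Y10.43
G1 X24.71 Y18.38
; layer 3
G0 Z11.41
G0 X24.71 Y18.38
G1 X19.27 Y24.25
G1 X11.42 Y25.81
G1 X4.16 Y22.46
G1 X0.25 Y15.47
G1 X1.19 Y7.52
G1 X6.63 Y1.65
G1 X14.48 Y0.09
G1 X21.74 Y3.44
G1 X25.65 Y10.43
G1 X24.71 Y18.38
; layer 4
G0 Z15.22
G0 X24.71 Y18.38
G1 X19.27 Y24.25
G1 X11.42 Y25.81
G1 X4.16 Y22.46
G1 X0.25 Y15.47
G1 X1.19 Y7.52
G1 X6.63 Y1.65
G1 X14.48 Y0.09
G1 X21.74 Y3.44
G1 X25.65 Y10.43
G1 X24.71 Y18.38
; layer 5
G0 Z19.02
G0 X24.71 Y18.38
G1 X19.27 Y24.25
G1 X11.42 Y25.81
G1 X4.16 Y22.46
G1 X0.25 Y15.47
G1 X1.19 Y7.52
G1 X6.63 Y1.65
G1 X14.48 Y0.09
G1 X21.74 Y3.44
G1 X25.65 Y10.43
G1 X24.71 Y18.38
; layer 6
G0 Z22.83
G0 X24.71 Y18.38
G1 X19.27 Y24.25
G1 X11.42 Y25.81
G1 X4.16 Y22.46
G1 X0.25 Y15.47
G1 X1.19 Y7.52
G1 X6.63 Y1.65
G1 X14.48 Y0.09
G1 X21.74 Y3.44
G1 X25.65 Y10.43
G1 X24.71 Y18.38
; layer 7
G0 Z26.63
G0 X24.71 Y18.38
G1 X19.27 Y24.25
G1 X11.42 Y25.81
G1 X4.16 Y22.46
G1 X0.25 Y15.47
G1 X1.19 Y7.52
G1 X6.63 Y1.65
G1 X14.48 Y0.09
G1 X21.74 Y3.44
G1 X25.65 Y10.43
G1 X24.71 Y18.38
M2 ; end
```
solid part
  facet normal 0.0000 0.0000 -1.0000
    outer loop
      vertex 11.42 25.81 0.00
      vertex 19.27 24.25 0.00
      vertex 24.71 18.38 0.00
    endloop
  endfacet
  facet normal 0.0000 0.0000 -1.0000
    outer loop
      vertex 4.16 22.46 0.00
      vertex 11.42 25.81 0.00
      vertex 24.71 18.38 0.00
    endloop
  endfacet
  facet normal 0.0000 0.0000 -1.0000
    outer loop
      vertex 0.25 15.47 0.00
      vertex 4.16 22.46 0.00
      vertex 24.71 18.38 0.00
    endloop
  endfacet
  facet normal 0.0000 0.0000 -1.0000
    outer loop
      vertex 1.19 7.52 0.00
      vertex 0.25 15.47 0.00
      vertex 24.71 18.38 0.00
    endloop
  endfacet
  facet normal 0.0000 0.0000 -1.0000
    outer loop
      vertex 6.63 1.65 0.00
      vertex 1.19 7.52 0.00
      vertex 24.71 18.38 0.00
    endloop
  endfacet
  facet normal 0.0000 0.0000 -1.0000
    outer loop
      vertex 14.48 0.09 0.00
      vertex 6.63 1.65 0.00
      vertex 24.71 18.38 0.00
    endloop
  endfacet
  facet normal 0.0000 0.0000 -1.0000
    outer loop
      vertex 21.74 3.44 0.00
      vertex 14.48 0.09 0.00
      vertex 24.71 18.38 0.00
    endloop
  endfacet
  facet normal 0.0000 0.0000 -1.0000
    outer loop
      vertex 25.65 10.43 0.00
      vertex 21.74 3.44 0.00
      vertex 24.71 18.38 0.00
    endloop
  endfacet
  facet normal 0.0000 0.0000 1.0000
    outer loop
      vertex 24.71 18.38 26.63
      vertex 19.27 24.25 26.63
      vertex 11.42 25.81 26.63
    endloop
  endfacet
  facet normal 0.0000 0.0000 1.0000
    outer loop
      vertex 24.71 18.38 26.63
      vertex 11.42 25.81 26.63
      vertex 4.16 22.46 26.63
    endloop
  endfacet
  facet normal 0.0000 0.0000 1.0000
    outer loop
      vertex 24.71 18.38 26.63
      vertex 4.16 22.46 26.63
      vertex 0.25 15.47 26.63
    endloop
  endfacet
  facet normal 0.0000 0.0000 1.0000
    outer loop
      vertex 24.71 18.38 26.63
      vertex 0.25 15.47 26.63
      vertex 1.19 7.52 26.63
    endloop
  endfacet
  facet normal 0.0000 0.0000 1.0000
    outer loop
      vertex 24.71 18.38 26.63
      vertex 1.19 7.52 26.63
      vertex 6.63 1.65 26.63
    endloop
  endfacet
  facet normal 0.0000 0.0000 1.0000
    outer loop
      vertex 24.71 18.38 26.63
      vertex 6.63 1.65 26.63
      vertex 14.48 0.09 26.63
    endloop
  endfacet
  facet normal 0.0000 0.0000 1.0000
    outer loop
      vertex 24.71 18.38 26.63
      vertex 14.48 0.09 26.63
      vertex 21.74 3.44 26.63
    endloop
  endfacet
  facet normal 0.0000 0.0000 1.0000
    outer loop
      vertex 24.71 18.38 26.63
      vertex 21.74 3.44 26.63
      vertex 25.65 10.43 26.63
    endloop
  endfacet
  facet normal 0.7335 0.6797 0.0000
    outer loop
      vertex 24.71 18.38 0.00
      vertex 19.27 24.25 0.00
      vertex 19.27 24.25 26.63
    endloop
  endfacet
  facet normal 0.7335 0.6797 0.0000
    outer loop
      vertex 24.71 18.38 0.00
      vertex 19.27 24.25 26.63
      vertex 24.71 18.38 26.63
    endloop
  endfacet
  facet normal 0.1949 0.9808 0.0000
    outer loop
      vertex 19.27 24.25 0.00
      vertex 11.42 25.81 0.00
      vertex 11.42 25.81 26.63
    endloop
  endfacet
  facet normal 0.1949 0.9808 0.0000
    outer loop
      vertex 19.27 24.25 0.00
      vertex 11.42 25.81 26.63
      vertex 19.27 24.25 26.63
    endloop
  endfacet
  facet normal -0.4190 0.9080 0.0000
    outer loop
      vertex 11.42 25.81 0.00
      vertex 4.16 22.46 0.00
      vertex 4.16 22.46 26.63
    endloop
  endfacet
  facet normal -0.4190 0.9080 0.0000
    outer loop
      vertex 11.42 25.81 0.00
      vertex 4.16 22.46 26.63
      vertex 11.42 25.81 26.63
    endloop
  endfacet
  facet normal -0.8727 0.4882 0.0000
    outer loop
      vertex 4.16 22.46 0.00
      vertex 0.25 15.47 0.00
      vertex 0.25 15.47 26.63
    endloop
  endfacet
  facet normal -0.8727 0.4882 0.0000
    outer loop
      vertex 4.16 22.46 0.00
      vertex 0.25 15.47 26.63
      vertex 4.16 22.46 26.63
    endloop
  endfacet
  facet normal -0.9931 -0.1174 0.0000
    outer loop
      vertex 0.25 15.47 0.00
      vertex 1.19 7.52 0.00
      vertex 1.19 7.52 26.63
    endloop
  endfacet
  facet normal -0.9931 -0.1174 0.0000
    outer loop
      vertex 0.25 15.47 0.00
      vertex 1.19 7.52 26.63
      vertex 0.25 15.47 26.63
    endloop
  endfacet
  facet normal -0.7335 -0.6797 0.0000
    outer loop
      vertex 1.19 7.52 0.00
      vertex 6.63 1.65 0.00
      vertex 6.63 1.65 26.63
    endloop
  endfacet
  facet normal -0.7335 -0.6797 0.0000
    outer loop
      vertex 1.19 7.52 0.00
      vertex 6.63 1.65 26.63
      vertex 1.19 7.52 26.63
    endloop
  endfacet
  facet normal -0.1949 -0.9808 0.0000
    outer loop
      vertex 6.63 1.65 0.00
      vertex 14.48 0.09 0.00
      vertex 14.48 0.09 26.63
    endloop
  endfacet
  facet normal -0.1949 -0.9808 0.0000
    outer loop
      vertex 6.63 1.65 0.00
      vertex 14.48 0.09 26.63
      vertex 6.63 1.65 26.63
    endloop
  endfacet
  facet normal 0.4190 -0.9080 0.0000
    outer loop
      vertex 14.48 0.09 0.00
      vertex 21.74 3.44 0.00
      vertex 21.74 3.44 26.63
    endloop
  endfacet
  facet normal 0.4190 -0.9080 0.0000
    outer loop
      vertex 14.48 0.09 0.00
      vertex 21.74 3.44 26.63
      vertex 14.48 0.09 26.63
    endloop
  endfacet
  facet normal 0.8727 -0.4882 0.0000
    outer loop
      vertex 21.74 3.44 0.00
      vertex 25.65 10.43 0.00
      vertex 25.65 10.43 26.63
    endloop
  endfacet
  facet normal 0.8727 -0.4882 0.0000
    outer loop
      vertex 21.74 3.44 0.00
      vertex 25.65 10.43 26.63
      vertex 21.74 3.44 26.63
    endloop
  endfacet
  facet normal 0.9931 0.1174 0.0000
    outer loop
      vertex 25.65 10.43 0.00
      vertex 24.71 18.38 0.00
      vertex 24.71 18.38 26.63
    endloop
  endfacet
  facet normal 0.9931 0.1174 0.0000
    outer loop
      vertex 25.65 10.43 0.00
      vertex 24.71 18.38 26.63
      vertex 25.65 10.43 26.63
    endloop
  endfacet
endsolid part

The G0 Z moves step by Δz≈3.80 mm. Every layer's G1 loop is the same polygon, so the solid is a straight extrusion of it from z=0 to z≈26.6. Closing with flat bottom and top caps and triangulating gives 36 facets — a regular 10-sided prism (a cylinder approximated with 10 flat sides), circumscribed radius ≈ 12.9 mm, height ≈ 26.6 mm.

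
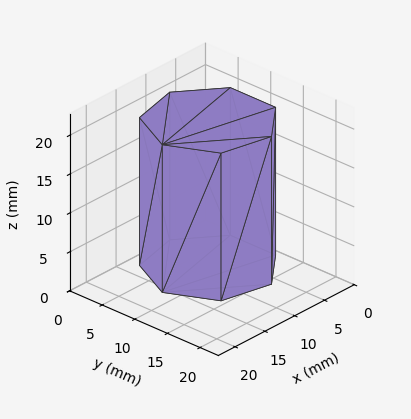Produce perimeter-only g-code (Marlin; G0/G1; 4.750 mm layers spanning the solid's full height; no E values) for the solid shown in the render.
Reading the render: the shape is a regular 7-sided prism (a cylinder approximated with 7 flat sides), circumscribed radius ≈ 8 mm, height ≈ 19 mm (dimensions read to the nearest mm from the axis ticks). For the g-code, the solid's height is divided into equal slices at the stated Δz and each level perimeter traced with G1 moves after a G0 lift.

; perimeter-only toolpath
G21 ; units = mm
G90 ; absolute positioning
G28 ; home
; layer 1
G0 Z4.750
G0 X16.000 Y8.000
G1 X12.988 Y14.255
G1 X6.220 Y15.799
G1 X0.792 Y11.471
G1 X0.792 Y4.529
G1 X6.220 Y0.201
G1 X12.988 Y1.745
G1 X16.000 Y8.000
; layer 2
G0 Z9.500
G0 X16.000 Y8.000
G1 X12.988 Y14.255
G1 X6.220 Y15.799
G1 X0.792 Y11.471
G1 X0.792 Y4.529
G1 X6.220 Y0.201
G1 X12.988 Y1.745
G1 X16.000 Y8.000
; layer 3
G0 Z14.250
G0 X16.000 Y8.000
G1 X12.988 Y14.255
G1 X6.220 Y15.799
G1 X0.792 Y11.471
G1 X0.792 Y4.529
G1 X6.220 Y0.201
G1 X12.988 Y1.745
G1 X16.000 Y8.000
; layer 4
G0 Z19.000
G0 X16.000 Y8.000
G1 X12.988 Y14.255
G1 X6.220 Y15.799
G1 X0.792 Y11.471
G1 X0.792 Y4.529
G1 X6.220 Y0.201
G1 X12.988 Y1.745
G1 X16.000 Y8.000
M2 ; end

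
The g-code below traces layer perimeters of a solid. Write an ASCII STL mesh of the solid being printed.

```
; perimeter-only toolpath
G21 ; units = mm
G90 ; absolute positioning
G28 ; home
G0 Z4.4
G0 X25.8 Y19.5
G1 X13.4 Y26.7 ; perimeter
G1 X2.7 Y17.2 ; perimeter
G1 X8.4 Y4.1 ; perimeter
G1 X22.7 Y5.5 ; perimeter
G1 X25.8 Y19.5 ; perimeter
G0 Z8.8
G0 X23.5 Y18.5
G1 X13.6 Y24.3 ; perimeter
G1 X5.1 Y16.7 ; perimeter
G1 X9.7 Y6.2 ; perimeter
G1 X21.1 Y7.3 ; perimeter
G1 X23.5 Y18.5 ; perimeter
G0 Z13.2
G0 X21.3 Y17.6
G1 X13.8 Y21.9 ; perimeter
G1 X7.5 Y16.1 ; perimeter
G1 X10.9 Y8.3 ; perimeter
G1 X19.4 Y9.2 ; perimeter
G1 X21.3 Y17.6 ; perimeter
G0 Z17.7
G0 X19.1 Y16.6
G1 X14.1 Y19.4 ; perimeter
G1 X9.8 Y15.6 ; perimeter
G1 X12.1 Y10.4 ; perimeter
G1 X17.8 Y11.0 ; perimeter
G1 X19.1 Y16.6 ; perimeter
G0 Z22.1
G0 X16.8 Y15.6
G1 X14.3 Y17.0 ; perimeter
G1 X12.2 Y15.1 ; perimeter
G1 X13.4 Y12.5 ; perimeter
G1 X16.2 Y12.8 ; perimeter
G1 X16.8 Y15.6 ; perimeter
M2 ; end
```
solid part
  facet normal 0.0000 0.0000 -1.0000
    outer loop
      vertex 0.3 17.7 0.0
      vertex 13.1 29.1 0.0
      vertex 28.0 20.5 0.0
    endloop
  endfacet
  facet normal 0.0000 0.0000 -1.0000
    outer loop
      vertex 7.2 2.0 0.0
      vertex 0.3 17.7 0.0
      vertex 28.0 20.5 0.0
    endloop
  endfacet
  facet normal 0.0000 0.0000 -1.0000
    outer loop
      vertex 24.3 3.7 0.0
      vertex 7.2 2.0 0.0
      vertex 28.0 20.5 0.0
    endloop
  endfacet
  facet normal 0.4566 0.7911 0.4070
    outer loop
      vertex 28.0 20.5 0.0
      vertex 13.1 29.1 0.0
      vertex 14.6 14.6 26.5
    endloop
  endfacet
  facet normal -0.6074 0.6819 0.4075
    outer loop
      vertex 13.1 29.1 0.0
      vertex 0.3 17.7 0.0
      vertex 14.6 14.6 26.5
    endloop
  endfacet
  facet normal -0.8358 -0.3673 0.4080
    outer loop
      vertex 0.3 17.7 0.0
      vertex 7.2 2.0 0.0
      vertex 14.6 14.6 26.5
    endloop
  endfacet
  facet normal 0.0904 -0.9090 0.4070
    outer loop
      vertex 7.2 2.0 0.0
      vertex 24.3 3.7 0.0
      vertex 14.6 14.6 26.5
    endloop
  endfacet
  facet normal 0.8919 -0.1964 0.4073
    outer loop
      vertex 24.3 3.7 0.0
      vertex 28.0 20.5 0.0
      vertex 14.6 14.6 26.5
    endloop
  endfacet
endsolid part

The G0 Z moves step by Δz≈4.4 mm. The G1 loops shrink linearly with z, so the solid tapers from its base footprint up to z≈26.5. Closing with a flat bottom cap and the tapered top and triangulating gives 8 facets — a regular 5-sided pyramid, base circumscribed radius ≈ 14.6 mm, apex at z ≈ 26.5 mm.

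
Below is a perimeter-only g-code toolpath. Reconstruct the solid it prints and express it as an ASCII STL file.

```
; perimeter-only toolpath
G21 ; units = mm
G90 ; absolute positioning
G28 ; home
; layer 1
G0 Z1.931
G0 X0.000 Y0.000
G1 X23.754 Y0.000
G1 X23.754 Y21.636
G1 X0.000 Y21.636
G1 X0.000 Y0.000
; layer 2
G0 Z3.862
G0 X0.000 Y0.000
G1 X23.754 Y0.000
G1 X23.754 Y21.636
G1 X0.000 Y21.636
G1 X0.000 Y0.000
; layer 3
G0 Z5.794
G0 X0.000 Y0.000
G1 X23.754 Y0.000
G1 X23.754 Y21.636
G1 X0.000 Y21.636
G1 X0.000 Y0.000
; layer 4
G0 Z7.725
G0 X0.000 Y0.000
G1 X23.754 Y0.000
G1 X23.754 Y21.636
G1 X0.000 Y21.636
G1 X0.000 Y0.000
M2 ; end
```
solid part
  facet normal 0.0000 0.0000 -1.0000
    outer loop
      vertex 23.754 21.636 0.000
      vertex 23.754 0.000 0.000
      vertex 0.000 0.000 0.000
    endloop
  endfacet
  facet normal 0.0000 0.0000 -1.0000
    outer loop
      vertex 0.000 21.636 0.000
      vertex 23.754 21.636 0.000
      vertex 0.000 0.000 0.000
    endloop
  endfacet
  facet normal 0.0000 0.0000 1.0000
    outer loop
      vertex 0.000 0.000 7.725
      vertex 23.754 0.000 7.725
      vertex 23.754 21.636 7.725
    endloop
  endfacet
  facet normal 0.0000 0.0000 1.0000
    outer loop
      vertex 0.000 0.000 7.725
      vertex 23.754 21.636 7.725
      vertex 0.000 21.636 7.725
    endloop
  endfacet
  facet normal 0.0000 -1.0000 0.0000
    outer loop
      vertex 0.000 0.000 0.000
      vertex 23.754 0.000 0.000
      vertex 23.754 0.000 7.725
    endloop
  endfacet
  facet normal 0.0000 -1.0000 0.0000
    outer loop
      vertex 0.000 0.000 0.000
      vertex 23.754 0.000 7.725
      vertex 0.000 0.000 7.725
    endloop
  endfacet
  facet normal 0.0000 1.0000 0.0000
    outer loop
      vertex 23.754 21.636 7.725
      vertex 23.754 21.636 0.000
      vertex 0.000 21.636 0.000
    endloop
  endfacet
  facet normal 0.0000 1.0000 0.0000
    outer loop
      vertex 0.000 21.636 7.725
      vertex 23.754 21.636 7.725
      vertex 0.000 21.636 0.000
    endloop
  endfacet
  facet normal -1.0000 0.0000 0.0000
    outer loop
      vertex 0.000 21.636 7.725
      vertex 0.000 21.636 0.000
      vertex 0.000 0.000 0.000
    endloop
  endfacet
  facet normal -1.0000 0.0000 0.0000
    outer loop
      vertex 0.000 0.000 7.725
      vertex 0.000 21.636 7.725
      vertex 0.000 0.000 0.000
    endloop
  endfacet
  facet normal 1.0000 0.0000 0.0000
    outer loop
      vertex 23.754 0.000 0.000
      vertex 23.754 21.636 0.000
      vertex 23.754 21.636 7.725
    endloop
  endfacet
  facet normal 1.0000 0.0000 0.0000
    outer loop
      vertex 23.754 0.000 0.000
      vertex 23.754 21.636 7.725
      vertex 23.754 0.000 7.725
    endloop
  endfacet
endsolid part

The G0 Z moves step by Δz≈1.931 mm. Every layer's G1 loop is the same polygon, so the solid is a straight extrusion of it from z=0 to z≈7.72. Closing with flat bottom and top caps and triangulating gives 12 facets — a rectangular box, roughly 23.8 × 21.6 mm footprint and 7.72 mm tall.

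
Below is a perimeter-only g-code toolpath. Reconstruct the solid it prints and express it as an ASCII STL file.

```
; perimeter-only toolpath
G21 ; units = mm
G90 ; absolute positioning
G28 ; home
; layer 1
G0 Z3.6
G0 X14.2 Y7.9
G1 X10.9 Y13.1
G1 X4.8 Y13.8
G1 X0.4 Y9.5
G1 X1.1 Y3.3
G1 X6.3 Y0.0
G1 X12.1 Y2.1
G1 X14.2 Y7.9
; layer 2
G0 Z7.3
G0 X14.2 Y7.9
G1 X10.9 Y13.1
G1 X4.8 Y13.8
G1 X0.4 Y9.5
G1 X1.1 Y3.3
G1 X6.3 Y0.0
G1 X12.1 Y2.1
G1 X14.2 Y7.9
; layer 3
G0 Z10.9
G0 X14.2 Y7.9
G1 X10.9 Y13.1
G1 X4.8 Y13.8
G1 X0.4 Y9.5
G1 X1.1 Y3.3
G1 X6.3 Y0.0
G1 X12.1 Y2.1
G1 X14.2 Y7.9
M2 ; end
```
solid part
  facet normal 0.0000 0.0000 -1.0000
    outer loop
      vertex 4.8 13.8 0.0
      vertex 10.9 13.1 0.0
      vertex 14.2 7.9 0.0
    endloop
  endfacet
  facet normal 0.0000 0.0000 -1.0000
    outer loop
      vertex 0.4 9.5 0.0
      vertex 4.8 13.8 0.0
      vertex 14.2 7.9 0.0
    endloop
  endfacet
  facet normal 0.0000 0.0000 -1.0000
    outer loop
      vertex 1.1 3.3 0.0
      vertex 0.4 9.5 0.0
      vertex 14.2 7.9 0.0
    endloop
  endfacet
  facet normal 0.0000 0.0000 -1.0000
    outer loop
      vertex 6.3 0.0 0.0
      vertex 1.1 3.3 0.0
      vertex 14.2 7.9 0.0
    endloop
  endfacet
  facet normal 0.0000 0.0000 -1.0000
    outer loop
      vertex 12.1 2.1 0.0
      vertex 6.3 0.0 0.0
      vertex 14.2 7.9 0.0
    endloop
  endfacet
  facet normal 0.0000 0.0000 1.0000
    outer loop
      vertex 14.2 7.9 10.9
      vertex 10.9 13.1 10.9
      vertex 4.8 13.8 10.9
    endloop
  endfacet
  facet normal 0.0000 0.0000 1.0000
    outer loop
      vertex 14.2 7.9 10.9
      vertex 4.8 13.8 10.9
      vertex 0.4 9.5 10.9
    endloop
  endfacet
  facet normal 0.0000 0.0000 1.0000
    outer loop
      vertex 14.2 7.9 10.9
      vertex 0.4 9.5 10.9
      vertex 1.1 3.3 10.9
    endloop
  endfacet
  facet normal 0.0000 0.0000 1.0000
    outer loop
      vertex 14.2 7.9 10.9
      vertex 1.1 3.3 10.9
      vertex 6.3 0.0 10.9
    endloop
  endfacet
  facet normal 0.0000 0.0000 1.0000
    outer loop
      vertex 14.2 7.9 10.9
      vertex 6.3 0.0 10.9
      vertex 12.1 2.1 10.9
    endloop
  endfacet
  facet normal 0.8443 0.5358 0.0000
    outer loop
      vertex 14.2 7.9 0.0
      vertex 10.9 13.1 0.0
      vertex 10.9 13.1 10.9
    endloop
  endfacet
  facet normal 0.8443 0.5358 0.0000
    outer loop
      vertex 14.2 7.9 0.0
      vertex 10.9 13.1 10.9
      vertex 14.2 7.9 10.9
    endloop
  endfacet
  facet normal 0.1140 0.9935 0.0000
    outer loop
      vertex 10.9 13.1 0.0
      vertex 4.8 13.8 0.0
      vertex 4.8 13.8 10.9
    endloop
  endfacet
  facet normal 0.1140 0.9935 0.0000
    outer loop
      vertex 10.9 13.1 0.0
      vertex 4.8 13.8 10.9
      vertex 10.9 13.1 10.9
    endloop
  endfacet
  facet normal -0.6989 0.7152 0.0000
    outer loop
      vertex 4.8 13.8 0.0
      vertex 0.4 9.5 0.0
      vertex 0.4 9.5 10.9
    endloop
  endfacet
  facet normal -0.6989 0.7152 0.0000
    outer loop
      vertex 4.8 13.8 0.0
      vertex 0.4 9.5 10.9
      vertex 4.8 13.8 10.9
    endloop
  endfacet
  facet normal -0.9937 -0.1122 0.0000
    outer loop
      vertex 0.4 9.5 0.0
      vertex 1.1 3.3 0.0
      vertex 1.1 3.3 10.9
    endloop
  endfacet
  facet normal -0.9937 -0.1122 0.0000
    outer loop
      vertex 0.4 9.5 0.0
      vertex 1.1 3.3 10.9
      vertex 0.4 9.5 10.9
    endloop
  endfacet
  facet normal -0.5358 -0.8443 0.0000
    outer loop
      vertex 1.1 3.3 0.0
      vertex 6.3 0.0 0.0
      vertex 6.3 0.0 10.9
    endloop
  endfacet
  facet normal -0.5358 -0.8443 0.0000
    outer loop
      vertex 1.1 3.3 0.0
      vertex 6.3 0.0 10.9
      vertex 1.1 3.3 10.9
    endloop
  endfacet
  facet normal 0.3404 -0.9403 0.0000
    outer loop
      vertex 6.3 0.0 0.0
      vertex 12.1 2.1 0.0
      vertex 12.1 2.1 10.9
    endloop
  endfacet
  facet normal 0.3404 -0.9403 0.0000
    outer loop
      vertex 6.3 0.0 0.0
      vertex 12.1 2.1 10.9
      vertex 6.3 0.0 10.9
    endloop
  endfacet
  facet normal 0.9403 -0.3404 0.0000
    outer loop
      vertex 12.1 2.1 0.0
      vertex 14.2 7.9 0.0
      vertex 14.2 7.9 10.9
    endloop
  endfacet
  facet normal 0.9403 -0.3404 0.0000
    outer loop
      vertex 12.1 2.1 0.0
      vertex 14.2 7.9 10.9
      vertex 12.1 2.1 10.9
    endloop
  endfacet
endsolid part

The G0 Z moves step by Δz≈3.6 mm. Every layer's G1 loop is the same polygon, so the solid is a straight extrusion of it from z=0 to z≈10.9. Closing with flat bottom and top caps and triangulating gives 24 facets — a regular 7-sided prism (a cylinder approximated with 7 flat sides), circumscribed radius ≈ 7.1 mm, height ≈ 10.9 mm.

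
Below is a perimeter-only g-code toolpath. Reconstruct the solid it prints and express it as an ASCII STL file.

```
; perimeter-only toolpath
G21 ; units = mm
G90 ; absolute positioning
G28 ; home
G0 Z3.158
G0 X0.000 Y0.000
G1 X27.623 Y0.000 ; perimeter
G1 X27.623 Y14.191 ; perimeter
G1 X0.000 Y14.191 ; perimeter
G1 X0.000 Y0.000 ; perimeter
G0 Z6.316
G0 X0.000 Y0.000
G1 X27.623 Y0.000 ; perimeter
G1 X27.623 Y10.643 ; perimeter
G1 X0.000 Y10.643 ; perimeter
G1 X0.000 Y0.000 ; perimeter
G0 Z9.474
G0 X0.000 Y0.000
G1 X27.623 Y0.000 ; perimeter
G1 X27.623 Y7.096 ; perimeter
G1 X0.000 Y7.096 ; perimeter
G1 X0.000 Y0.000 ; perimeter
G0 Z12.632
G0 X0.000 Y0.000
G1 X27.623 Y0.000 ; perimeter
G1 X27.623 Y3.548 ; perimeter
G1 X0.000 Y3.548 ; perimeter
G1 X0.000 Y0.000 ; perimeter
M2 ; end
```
solid part
  facet normal 0.0000 0.0000 -1.0000
    outer loop
      vertex 27.623 17.739 0.000
      vertex 27.623 0.000 0.000
      vertex 0.000 0.000 0.000
    endloop
  endfacet
  facet normal 0.0000 0.0000 -1.0000
    outer loop
      vertex 0.000 17.739 0.000
      vertex 27.623 17.739 0.000
      vertex 0.000 0.000 0.000
    endloop
  endfacet
  facet normal 0.0000 -1.0000 0.0000
    outer loop
      vertex 0.000 0.000 0.000
      vertex 27.623 0.000 0.000
      vertex 27.623 0.000 15.790
    endloop
  endfacet
  facet normal 0.0000 -1.0000 0.0000
    outer loop
      vertex 0.000 0.000 0.000
      vertex 27.623 0.000 15.790
      vertex 0.000 0.000 15.790
    endloop
  endfacet
  facet normal 0.0000 0.6649 0.7469
    outer loop
      vertex 0.000 0.000 15.790
      vertex 27.623 0.000 15.790
      vertex 27.623 17.739 0.000
    endloop
  endfacet
  facet normal 0.0000 0.6649 0.7469
    outer loop
      vertex 0.000 0.000 15.790
      vertex 27.623 17.739 0.000
      vertex 0.000 17.739 0.000
    endloop
  endfacet
  facet normal -1.0000 0.0000 0.0000
    outer loop
      vertex 0.000 0.000 15.790
      vertex 0.000 17.739 0.000
      vertex 0.000 0.000 0.000
    endloop
  endfacet
  facet normal 1.0000 0.0000 0.0000
    outer loop
      vertex 27.623 0.000 0.000
      vertex 27.623 17.739 0.000
      vertex 27.623 0.000 15.790
    endloop
  endfacet
endsolid part

The G0 Z moves step by Δz≈3.158 mm. The G1 loops shrink linearly with z, so the solid tapers from its base footprint up to z≈15.8. Closing with a flat bottom cap and the tapered top and triangulating gives 8 facets — a wedge (ramp): 27.6 × 17.7 mm base, rising to 15.8 mm along the y=0 edge and sloping linearly to z=0 at y=17.7.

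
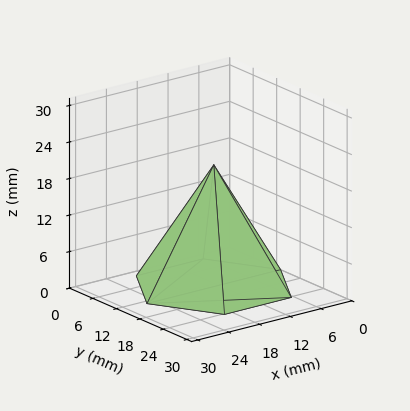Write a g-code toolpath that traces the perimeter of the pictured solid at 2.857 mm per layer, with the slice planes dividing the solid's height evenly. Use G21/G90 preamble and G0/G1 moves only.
Reading the render: the shape is a regular 6-sided pyramid, base circumscribed radius ≈ 13 mm, apex at z ≈ 20 mm (dimensions read to the nearest mm from the axis ticks). For the g-code, the solid's height is divided into equal slices at the stated Δz and each level perimeter traced with G1 moves after a G0 lift.

; perimeter-only toolpath
G21 ; units = mm
G90 ; absolute positioning
G28 ; home
; layer 1
G0 Z2.857
G0 X24.143 Y13.000
G1 X18.571 Y22.650
G1 X7.429 Y22.650
G1 X1.857 Y13.000
G1 X7.429 Y3.350
G1 X18.571 Y3.350
G1 X24.143 Y13.000
; layer 2
G0 Z5.714
G0 X22.286 Y13.000
G1 X17.643 Y21.041
G1 X8.357 Y21.041
G1 X3.714 Y13.000
G1 X8.357 Y4.959
G1 X17.643 Y4.959
G1 X22.286 Y13.000
; layer 3
G0 Z8.571
G0 X20.429 Y13.000
G1 X16.714 Y19.433
G1 X9.286 Y19.433
G1 X5.571 Y13.000
G1 X9.286 Y6.567
G1 X16.714 Y6.567
G1 X20.429 Y13.000
; layer 4
G0 Z11.429
G0 X18.571 Y13.000
G1 X15.786 Y17.825
G1 X10.214 Y17.825
G1 X7.429 Y13.000
G1 X10.214 Y8.175
G1 X15.786 Y8.175
G1 X18.571 Y13.000
; layer 5
G0 Z14.286
G0 X16.714 Y13.000
G1 X14.857 Y16.217
G1 X11.143 Y16.217
G1 X9.286 Y13.000
G1 X11.143 Y9.783
G1 X14.857 Y9.783
G1 X16.714 Y13.000
; layer 6
G0 Z17.143
G0 X14.857 Y13.000
G1 X13.929 Y14.608
G1 X12.071 Y14.608
G1 X11.143 Y13.000
G1 X12.071 Y11.392
G1 X13.929 Y11.392
G1 X14.857 Y13.000
M2 ; end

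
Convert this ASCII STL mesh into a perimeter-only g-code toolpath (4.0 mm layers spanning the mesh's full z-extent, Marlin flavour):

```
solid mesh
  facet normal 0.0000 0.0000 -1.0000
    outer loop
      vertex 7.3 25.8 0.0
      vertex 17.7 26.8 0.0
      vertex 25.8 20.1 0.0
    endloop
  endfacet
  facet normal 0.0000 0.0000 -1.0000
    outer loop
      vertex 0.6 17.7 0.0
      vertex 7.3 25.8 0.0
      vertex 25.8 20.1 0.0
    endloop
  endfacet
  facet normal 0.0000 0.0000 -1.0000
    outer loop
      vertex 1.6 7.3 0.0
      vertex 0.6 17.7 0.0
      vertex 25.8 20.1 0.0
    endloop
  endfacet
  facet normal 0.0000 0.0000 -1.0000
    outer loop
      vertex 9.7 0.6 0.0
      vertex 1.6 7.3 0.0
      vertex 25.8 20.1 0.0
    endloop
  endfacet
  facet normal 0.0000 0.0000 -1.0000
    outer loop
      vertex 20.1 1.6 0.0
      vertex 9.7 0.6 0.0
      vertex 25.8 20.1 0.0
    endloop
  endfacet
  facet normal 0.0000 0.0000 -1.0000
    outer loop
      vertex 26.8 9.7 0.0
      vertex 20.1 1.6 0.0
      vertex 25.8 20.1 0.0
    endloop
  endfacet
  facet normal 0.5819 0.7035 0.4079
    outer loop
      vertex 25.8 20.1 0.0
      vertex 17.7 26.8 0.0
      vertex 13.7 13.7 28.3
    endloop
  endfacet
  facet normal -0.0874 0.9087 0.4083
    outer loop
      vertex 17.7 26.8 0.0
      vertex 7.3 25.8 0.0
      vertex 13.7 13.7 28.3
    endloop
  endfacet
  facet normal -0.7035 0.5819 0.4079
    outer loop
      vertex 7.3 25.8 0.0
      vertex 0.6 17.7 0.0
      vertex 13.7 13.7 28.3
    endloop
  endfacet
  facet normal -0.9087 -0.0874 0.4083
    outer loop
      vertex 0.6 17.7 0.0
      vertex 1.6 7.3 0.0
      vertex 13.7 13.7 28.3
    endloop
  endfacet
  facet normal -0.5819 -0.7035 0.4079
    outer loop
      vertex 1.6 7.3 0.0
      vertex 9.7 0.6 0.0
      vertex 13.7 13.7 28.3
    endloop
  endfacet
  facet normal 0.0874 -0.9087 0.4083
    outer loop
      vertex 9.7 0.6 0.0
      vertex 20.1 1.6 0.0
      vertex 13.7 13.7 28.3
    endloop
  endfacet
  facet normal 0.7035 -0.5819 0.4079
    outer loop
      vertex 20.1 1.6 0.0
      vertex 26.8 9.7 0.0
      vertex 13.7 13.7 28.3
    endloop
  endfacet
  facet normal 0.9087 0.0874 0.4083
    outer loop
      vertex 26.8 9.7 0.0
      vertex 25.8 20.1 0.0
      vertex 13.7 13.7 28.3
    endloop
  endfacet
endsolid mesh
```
; perimeter-only toolpath
G21 ; units = mm
G90 ; absolute positioning
G28 ; home
; layer 1
G0 Z4.0
G0 X24.1 Y19.2
G1 X17.1 Y24.9
G1 X8.2 Y24.1
G1 X2.5 Y17.1
G1 X3.3 Y8.2
G1 X10.3 Y2.5
G1 X19.2 Y3.3
G1 X24.9 Y10.3
G1 X24.1 Y19.2
; layer 2
G0 Z8.1
G0 X22.3 Y18.3
G1 X16.6 Y23.1
G1 X9.1 Y22.3
G1 X4.3 Y16.6
G1 X5.1 Y9.1
G1 X10.8 Y4.3
G1 X18.3 Y5.1
G1 X23.1 Y10.8
G1 X22.3 Y18.3
; layer 3
G0 Z12.1
G0 X20.6 Y17.4
G1 X16.0 Y21.2
G1 X10.0 Y20.6
G1 X6.2 Y16.0
G1 X6.8 Y10.0
G1 X11.4 Y6.2
G1 X17.4 Y6.8
G1 X21.2 Y11.4
G1 X20.6 Y17.4
; layer 4
G0 Z16.2
G0 X18.9 Y16.4
G1 X15.4 Y19.3
G1 X11.0 Y18.9
G1 X8.1 Y15.4
G1 X8.5 Y11.0
G1 X12.0 Y8.1
G1 X16.4 Y8.5
G1 X19.3 Y12.0
G1 X18.9 Y16.4
; layer 5
G0 Z20.2
G0 X17.2 Y15.5
G1 X14.8 Y17.4
G1 X11.9 Y17.2
G1 X10.0 Y14.8
G1 X10.2 Y11.9
G1 X12.6 Y10.0
G1 X15.5 Y10.2
G1 X17.4 Y12.6
G1 X17.2 Y15.5
; layer 6
G0 Z24.3
G0 X15.4 Y14.6
G1 X14.3 Y15.6
G1 X12.8 Y15.4
G1 X11.8 Y14.3
G1 X12.0 Y12.8
G1 X13.1 Y11.8
G1 X14.6 Y12.0
G1 X15.6 Y13.1
G1 X15.4 Y14.6
M2 ; end

The solid is a regular 8-sided pyramid, base circumscribed radius ≈ 13.7 mm, apex at z ≈ 28.3 mm. Slicing at Δz = 4.0 mm — 7 equal slices spanning the solid's height, so layer i sits at z = i·h/7 — gives 6 non-empty perimeters. Each is a 8-segment closed polygon; G0 lifts to the layer z and rapids to the start vertex, then G1 traces the edges. The cross-section shrinks linearly with z (the slice at the apex is degenerate and omitted).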